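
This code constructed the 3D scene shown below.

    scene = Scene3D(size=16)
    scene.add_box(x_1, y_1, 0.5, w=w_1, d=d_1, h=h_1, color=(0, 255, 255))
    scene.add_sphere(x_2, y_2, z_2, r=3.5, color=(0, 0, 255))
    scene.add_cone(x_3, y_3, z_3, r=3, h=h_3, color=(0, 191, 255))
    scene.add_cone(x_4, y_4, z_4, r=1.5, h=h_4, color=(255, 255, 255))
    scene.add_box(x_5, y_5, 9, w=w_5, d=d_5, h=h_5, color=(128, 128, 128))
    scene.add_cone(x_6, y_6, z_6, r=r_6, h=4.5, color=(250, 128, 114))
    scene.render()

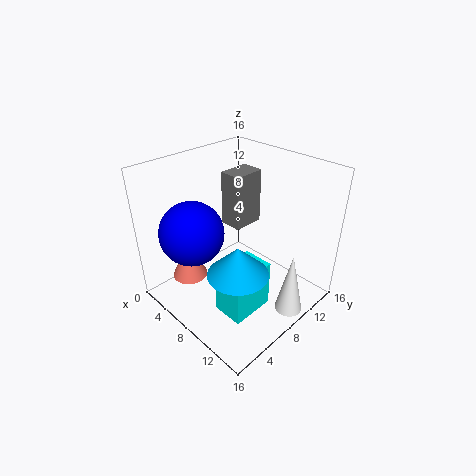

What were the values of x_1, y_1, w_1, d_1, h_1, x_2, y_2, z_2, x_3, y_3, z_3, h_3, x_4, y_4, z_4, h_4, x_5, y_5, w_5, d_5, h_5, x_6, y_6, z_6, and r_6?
x_1 = 8.5; y_1 = 4; w_1 = 3.5; d_1 = 5; h_1 = 5.5; x_2 = 5; y_2 = 4; z_2 = 9; x_3 = 12; y_3 = 4; z_3 = 7.5; h_3 = 3; x_4 = 14.5; y_4 = 9.5; z_4 = 1; h_4 = 7; x_5 = 5.5; y_5 = 8; w_5 = 2.5; d_5 = 3.5; h_5 = 6; x_6 = 4; y_6 = 4; z_6 = 3; r_6 = 2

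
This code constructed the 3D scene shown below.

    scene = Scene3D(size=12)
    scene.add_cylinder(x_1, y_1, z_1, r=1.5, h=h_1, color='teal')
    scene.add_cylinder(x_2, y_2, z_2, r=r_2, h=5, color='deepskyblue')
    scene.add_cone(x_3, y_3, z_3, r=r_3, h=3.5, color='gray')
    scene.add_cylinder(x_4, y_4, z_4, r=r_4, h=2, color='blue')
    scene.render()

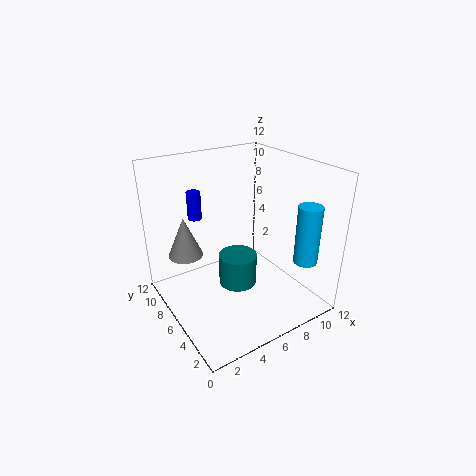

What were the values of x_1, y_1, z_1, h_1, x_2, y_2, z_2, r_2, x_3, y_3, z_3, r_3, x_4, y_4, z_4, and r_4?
x_1 = 5; y_1 = 4.5; z_1 = 3; h_1 = 2.5; x_2 = 10.5; y_2 = 2.5; z_2 = 4; r_2 = 1; x_3 = 2.5; y_3 = 9; z_3 = 4; r_3 = 1.5; x_4 = 2; y_4 = 5.5; z_4 = 9; r_4 = 0.5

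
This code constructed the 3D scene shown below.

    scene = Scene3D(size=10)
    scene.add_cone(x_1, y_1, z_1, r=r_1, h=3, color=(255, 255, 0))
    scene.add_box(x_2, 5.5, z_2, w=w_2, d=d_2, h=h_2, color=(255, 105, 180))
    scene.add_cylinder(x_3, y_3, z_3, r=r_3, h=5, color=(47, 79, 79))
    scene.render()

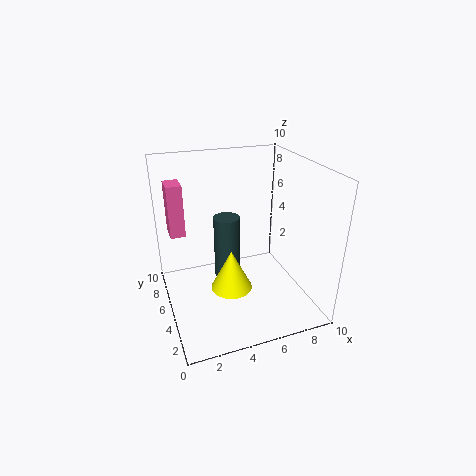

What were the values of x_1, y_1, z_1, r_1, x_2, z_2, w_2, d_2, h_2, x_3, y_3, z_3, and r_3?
x_1 = 4.5; y_1 = 5; z_1 = 1; r_1 = 1.5; x_2 = 0.5; z_2 = 5.5; w_2 = 1; d_2 = 1.5; h_2 = 3.5; x_3 = 5; y_3 = 7.5; z_3 = 0.5; r_3 = 1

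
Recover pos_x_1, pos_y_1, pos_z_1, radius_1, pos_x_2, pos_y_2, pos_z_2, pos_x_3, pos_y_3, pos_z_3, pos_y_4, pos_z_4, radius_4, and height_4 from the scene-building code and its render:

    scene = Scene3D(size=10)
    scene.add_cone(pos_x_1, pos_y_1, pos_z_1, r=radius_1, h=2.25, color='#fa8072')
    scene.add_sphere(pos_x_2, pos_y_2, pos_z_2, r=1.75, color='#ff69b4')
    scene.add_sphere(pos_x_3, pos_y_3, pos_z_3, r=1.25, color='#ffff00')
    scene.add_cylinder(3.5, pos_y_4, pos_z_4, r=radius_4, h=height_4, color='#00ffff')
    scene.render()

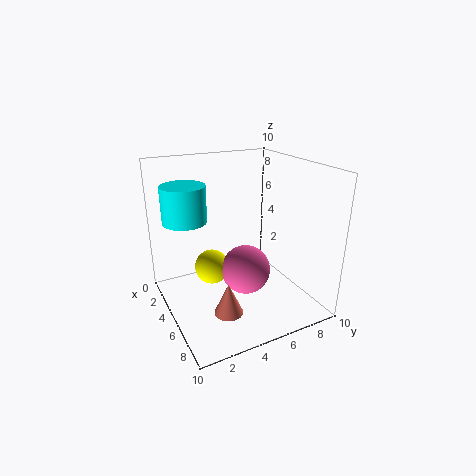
pos_x_1 = 6.5; pos_y_1 = 3.5; pos_z_1 = 0.25; radius_1 = 1; pos_x_2 = 5.25; pos_y_2 = 5.5; pos_z_2 = 2.5; pos_x_3 = 3.75; pos_y_3 = 3.5; pos_z_3 = 2.5; pos_y_4 = 1.75; pos_z_4 = 6.25; radius_4 = 1.5; height_4 = 2.5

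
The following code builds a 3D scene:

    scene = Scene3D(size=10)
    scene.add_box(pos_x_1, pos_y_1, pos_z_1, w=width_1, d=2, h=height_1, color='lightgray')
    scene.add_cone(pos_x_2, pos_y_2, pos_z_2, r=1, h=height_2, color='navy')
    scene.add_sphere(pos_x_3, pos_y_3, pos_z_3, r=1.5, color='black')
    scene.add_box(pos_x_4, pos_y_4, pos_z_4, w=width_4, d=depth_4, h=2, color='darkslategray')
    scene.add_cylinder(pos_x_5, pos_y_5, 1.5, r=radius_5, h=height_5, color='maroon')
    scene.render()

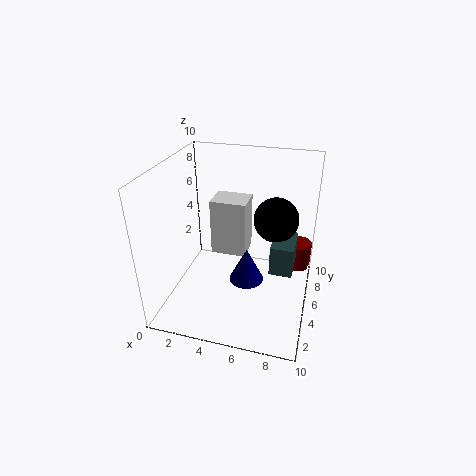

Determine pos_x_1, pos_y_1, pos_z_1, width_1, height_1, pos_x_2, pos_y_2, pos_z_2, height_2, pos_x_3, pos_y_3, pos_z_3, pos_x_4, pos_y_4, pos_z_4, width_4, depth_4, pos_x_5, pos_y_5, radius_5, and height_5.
pos_x_1 = 3; pos_y_1 = 5; pos_z_1 = 3.5; width_1 = 2.5; height_1 = 4; pos_x_2 = 6.5; pos_y_2 = 1.5; pos_z_2 = 4.5; height_2 = 2; pos_x_3 = 7.5; pos_y_3 = 5.5; pos_z_3 = 6.5; pos_x_4 = 7.5; pos_y_4 = 3.5; pos_z_4 = 3.5; width_4 = 1.5; depth_4 = 2.5; pos_x_5 = 9; pos_y_5 = 8; radius_5 = 1; height_5 = 2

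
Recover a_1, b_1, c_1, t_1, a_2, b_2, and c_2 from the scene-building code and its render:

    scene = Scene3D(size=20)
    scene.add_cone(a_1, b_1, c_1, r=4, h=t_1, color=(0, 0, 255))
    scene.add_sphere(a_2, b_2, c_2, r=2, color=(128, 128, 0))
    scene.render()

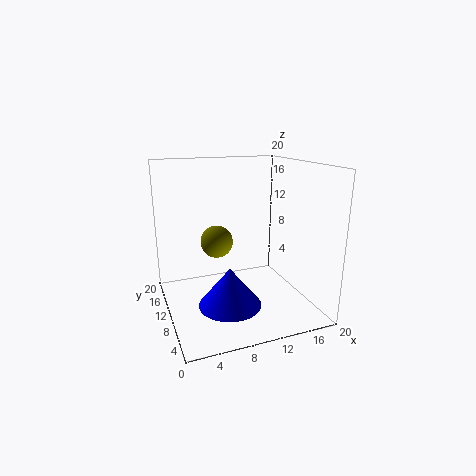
a_1 = 7, b_1 = 5, c_1 = 3, t_1 = 5, a_2 = 6, b_2 = 7, c_2 = 11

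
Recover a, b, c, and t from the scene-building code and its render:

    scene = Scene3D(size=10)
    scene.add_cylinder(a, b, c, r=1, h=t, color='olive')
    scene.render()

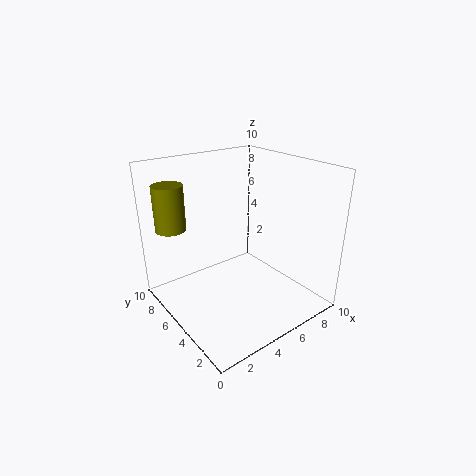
a = 1; b = 7; c = 6; t = 3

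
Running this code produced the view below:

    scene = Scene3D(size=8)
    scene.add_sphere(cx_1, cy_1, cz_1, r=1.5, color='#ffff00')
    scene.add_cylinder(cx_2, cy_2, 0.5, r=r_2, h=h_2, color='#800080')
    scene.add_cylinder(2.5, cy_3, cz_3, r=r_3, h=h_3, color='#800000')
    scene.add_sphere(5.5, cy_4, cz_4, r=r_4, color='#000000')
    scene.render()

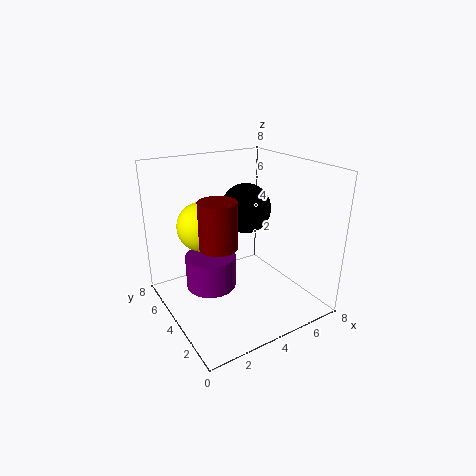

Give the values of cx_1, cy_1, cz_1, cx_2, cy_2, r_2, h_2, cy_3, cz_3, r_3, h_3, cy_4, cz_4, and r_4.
cx_1 = 3
cy_1 = 6.5
cz_1 = 4
cx_2 = 3
cy_2 = 5.5
r_2 = 1.5
h_2 = 2
cy_3 = 3.5
cz_3 = 4
r_3 = 1
h_3 = 2.5
cy_4 = 5.5
cz_4 = 5
r_4 = 1.5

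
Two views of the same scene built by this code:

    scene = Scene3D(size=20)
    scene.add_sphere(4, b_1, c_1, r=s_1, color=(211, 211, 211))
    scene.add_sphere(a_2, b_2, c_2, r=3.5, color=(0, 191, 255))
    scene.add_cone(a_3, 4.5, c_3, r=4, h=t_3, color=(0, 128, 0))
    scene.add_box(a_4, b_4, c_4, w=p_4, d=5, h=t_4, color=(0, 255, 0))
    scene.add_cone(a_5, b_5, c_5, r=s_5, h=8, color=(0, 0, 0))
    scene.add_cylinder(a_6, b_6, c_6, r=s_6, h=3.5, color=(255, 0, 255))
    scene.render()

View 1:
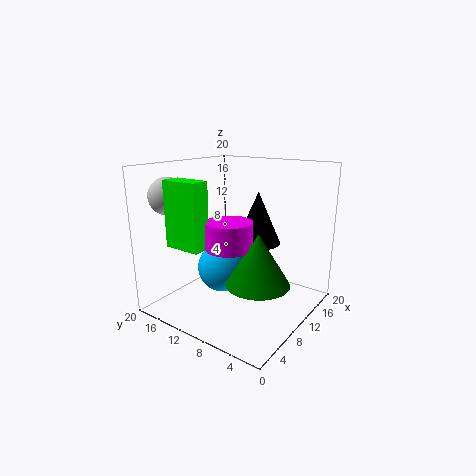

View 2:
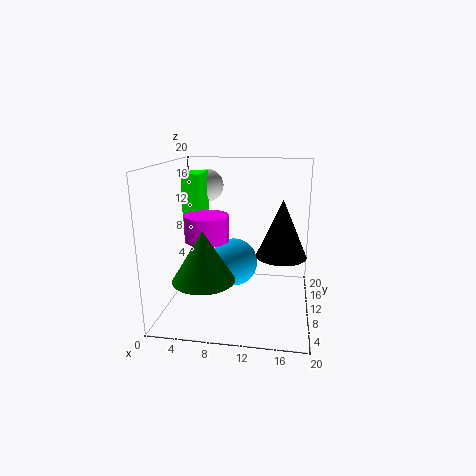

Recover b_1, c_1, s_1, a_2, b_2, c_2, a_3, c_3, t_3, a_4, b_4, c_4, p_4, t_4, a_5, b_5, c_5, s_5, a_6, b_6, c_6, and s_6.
b_1 = 17; c_1 = 16; s_1 = 2.5; a_2 = 9; b_2 = 12; c_2 = 5.5; a_3 = 6.5; c_3 = 6; t_3 = 6.5; a_4 = 2; b_4 = 10.5; c_4 = 10; p_4 = 2.5; t_4 = 8.5; a_5 = 16; b_5 = 10.5; c_5 = 7.5; s_5 = 3.5; a_6 = 6; b_6 = 8.5; c_6 = 10; s_6 = 3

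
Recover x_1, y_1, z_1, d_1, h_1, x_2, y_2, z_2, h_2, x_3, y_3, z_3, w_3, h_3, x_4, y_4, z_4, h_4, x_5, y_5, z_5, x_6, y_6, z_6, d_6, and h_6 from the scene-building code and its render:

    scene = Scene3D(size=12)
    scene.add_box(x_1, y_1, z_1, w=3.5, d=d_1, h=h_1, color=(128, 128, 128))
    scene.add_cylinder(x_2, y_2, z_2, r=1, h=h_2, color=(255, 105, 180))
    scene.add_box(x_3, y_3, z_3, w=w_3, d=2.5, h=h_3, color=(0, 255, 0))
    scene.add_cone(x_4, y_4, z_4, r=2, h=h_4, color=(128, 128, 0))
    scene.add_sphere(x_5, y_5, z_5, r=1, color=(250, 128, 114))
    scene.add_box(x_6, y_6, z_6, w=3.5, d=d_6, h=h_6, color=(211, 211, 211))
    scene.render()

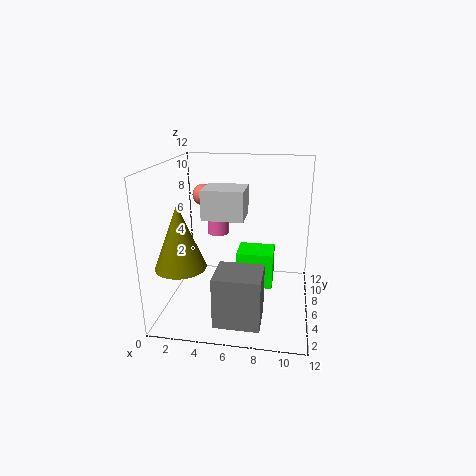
x_1 = 5
y_1 = 0.5
z_1 = 1
d_1 = 3
h_1 = 4
x_2 = 3.5
y_2 = 9.5
z_2 = 5
h_2 = 2
x_3 = 6
y_3 = 5
z_3 = 2
w_3 = 3
h_3 = 3
x_4 = 2
y_4 = 3
z_4 = 4.5
h_4 = 5
x_5 = 2
y_5 = 10
z_5 = 8.5
x_6 = 3
y_6 = 5.5
z_6 = 7.5
d_6 = 3
h_6 = 2.5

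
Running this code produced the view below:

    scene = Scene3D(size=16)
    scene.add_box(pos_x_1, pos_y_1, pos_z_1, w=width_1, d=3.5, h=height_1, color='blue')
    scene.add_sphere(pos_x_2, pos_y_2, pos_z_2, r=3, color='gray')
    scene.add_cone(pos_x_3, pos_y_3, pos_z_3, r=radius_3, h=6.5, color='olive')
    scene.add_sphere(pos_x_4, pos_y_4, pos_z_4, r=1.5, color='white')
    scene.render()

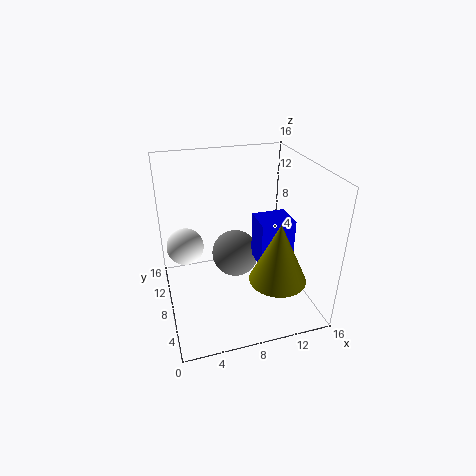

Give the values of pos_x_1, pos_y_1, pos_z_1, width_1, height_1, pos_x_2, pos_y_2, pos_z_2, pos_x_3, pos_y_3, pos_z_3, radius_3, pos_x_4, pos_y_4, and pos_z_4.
pos_x_1 = 10.5, pos_y_1 = 7, pos_z_1 = 4, width_1 = 4, height_1 = 5.5, pos_x_2 = 9, pos_y_2 = 12.5, pos_z_2 = 3, pos_x_3 = 11, pos_y_3 = 3.5, pos_z_3 = 5, radius_3 = 3, pos_x_4 = 1.5, pos_y_4 = 1.5, pos_z_4 = 12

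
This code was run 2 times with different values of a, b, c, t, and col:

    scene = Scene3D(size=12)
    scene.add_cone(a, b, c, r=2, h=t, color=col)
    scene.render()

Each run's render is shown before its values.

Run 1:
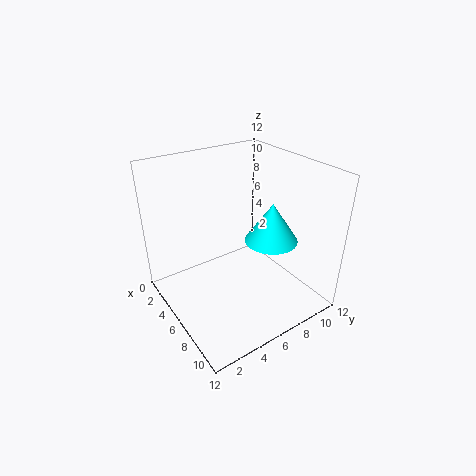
a = 9, b = 7, c = 7, t = 3, col = 'cyan'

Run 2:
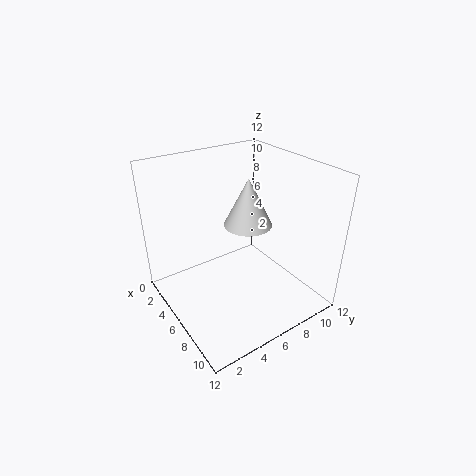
a = 6, b = 7, c = 7, t = 4, col = 'lightgray'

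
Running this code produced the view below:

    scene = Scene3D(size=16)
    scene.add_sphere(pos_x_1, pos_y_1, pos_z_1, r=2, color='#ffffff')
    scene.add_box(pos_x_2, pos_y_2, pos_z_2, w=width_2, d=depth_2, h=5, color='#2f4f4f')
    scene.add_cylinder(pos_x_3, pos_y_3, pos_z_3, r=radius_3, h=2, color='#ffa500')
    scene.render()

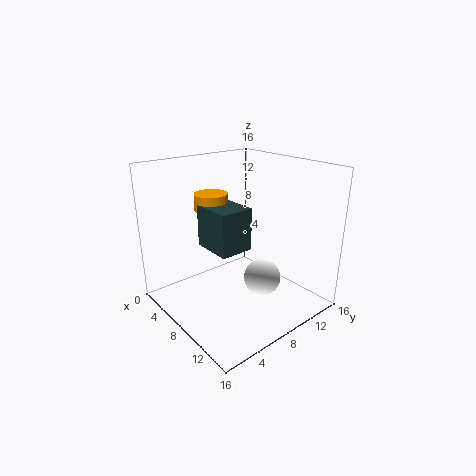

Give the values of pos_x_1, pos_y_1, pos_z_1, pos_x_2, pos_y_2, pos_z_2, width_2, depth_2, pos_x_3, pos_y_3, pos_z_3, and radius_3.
pos_x_1 = 11
pos_y_1 = 9
pos_z_1 = 4
pos_x_2 = 3
pos_y_2 = 6
pos_z_2 = 6
width_2 = 5
depth_2 = 4
pos_x_3 = 3
pos_y_3 = 8
pos_z_3 = 10
radius_3 = 2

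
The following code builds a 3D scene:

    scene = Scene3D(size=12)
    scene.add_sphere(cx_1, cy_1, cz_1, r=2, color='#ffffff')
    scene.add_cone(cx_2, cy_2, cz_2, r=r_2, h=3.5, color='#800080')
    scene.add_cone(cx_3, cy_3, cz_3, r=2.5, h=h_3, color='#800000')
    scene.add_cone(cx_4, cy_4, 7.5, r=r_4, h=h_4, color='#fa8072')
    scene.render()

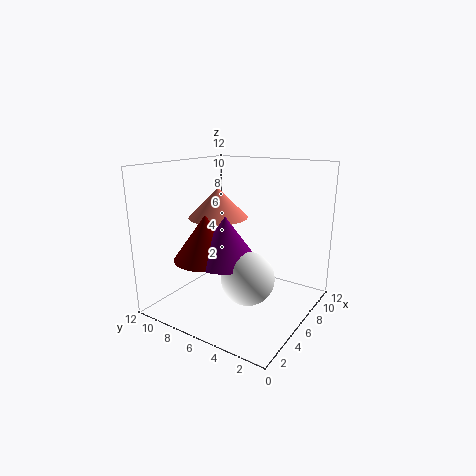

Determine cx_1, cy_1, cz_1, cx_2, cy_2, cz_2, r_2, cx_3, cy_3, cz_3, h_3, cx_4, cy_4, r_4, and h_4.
cx_1 = 3.5
cy_1 = 3.5
cz_1 = 4
cx_2 = 3.5
cy_2 = 5.5
cz_2 = 5
r_2 = 2.5
cx_3 = 3
cy_3 = 7
cz_3 = 5
h_3 = 3.5
cx_4 = 6
cy_4 = 8
r_4 = 2.5
h_4 = 2.5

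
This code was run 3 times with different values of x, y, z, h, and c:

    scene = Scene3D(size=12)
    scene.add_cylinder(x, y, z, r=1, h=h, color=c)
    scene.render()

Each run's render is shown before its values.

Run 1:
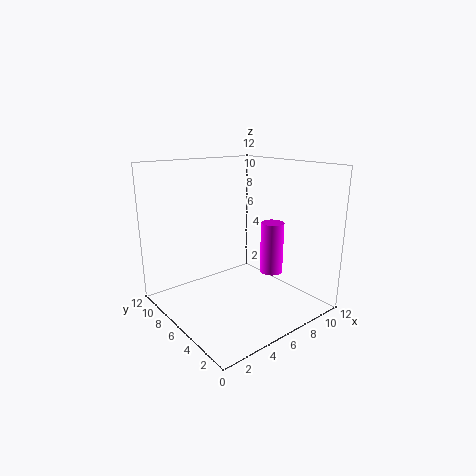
x = 9; y = 5; z = 2.5; h = 4.5; c = 'magenta'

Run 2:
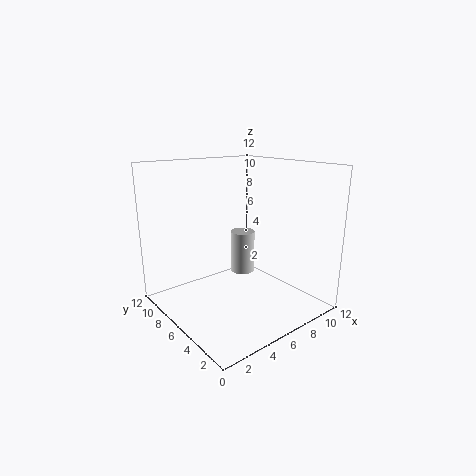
x = 6.5; y = 6; z = 3; h = 3.5; c = 'lightgray'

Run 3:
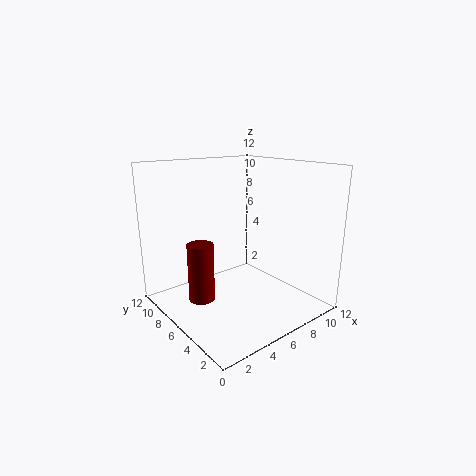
x = 2; y = 5.5; z = 2; h = 4.5; c = 'maroon'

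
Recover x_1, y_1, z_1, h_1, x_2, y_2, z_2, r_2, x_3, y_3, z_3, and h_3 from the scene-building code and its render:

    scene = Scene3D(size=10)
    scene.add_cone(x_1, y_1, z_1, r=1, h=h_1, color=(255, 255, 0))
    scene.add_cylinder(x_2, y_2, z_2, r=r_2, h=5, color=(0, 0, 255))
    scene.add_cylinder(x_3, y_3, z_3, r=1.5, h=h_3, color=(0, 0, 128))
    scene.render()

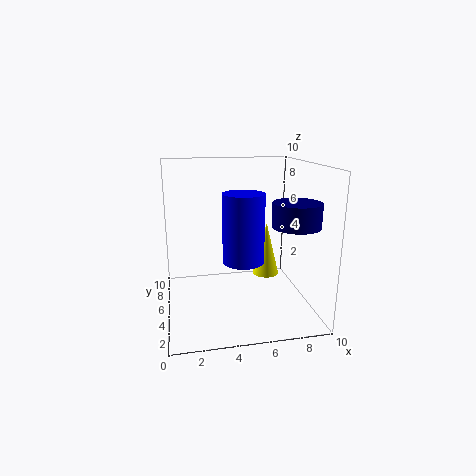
x_1 = 7.5
y_1 = 6.5
z_1 = 1.5
h_1 = 4
x_2 = 5.5
y_2 = 5.5
z_2 = 3
r_2 = 1.5
x_3 = 8
y_3 = 2
z_3 = 6.5
h_3 = 1.5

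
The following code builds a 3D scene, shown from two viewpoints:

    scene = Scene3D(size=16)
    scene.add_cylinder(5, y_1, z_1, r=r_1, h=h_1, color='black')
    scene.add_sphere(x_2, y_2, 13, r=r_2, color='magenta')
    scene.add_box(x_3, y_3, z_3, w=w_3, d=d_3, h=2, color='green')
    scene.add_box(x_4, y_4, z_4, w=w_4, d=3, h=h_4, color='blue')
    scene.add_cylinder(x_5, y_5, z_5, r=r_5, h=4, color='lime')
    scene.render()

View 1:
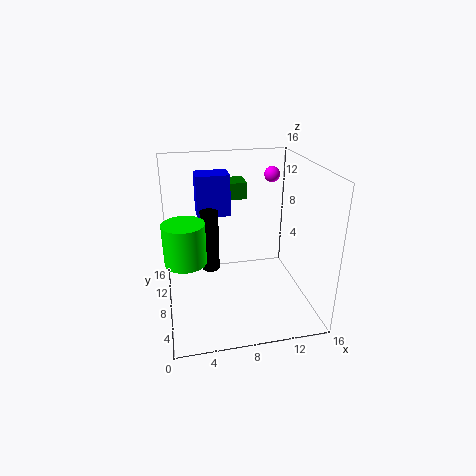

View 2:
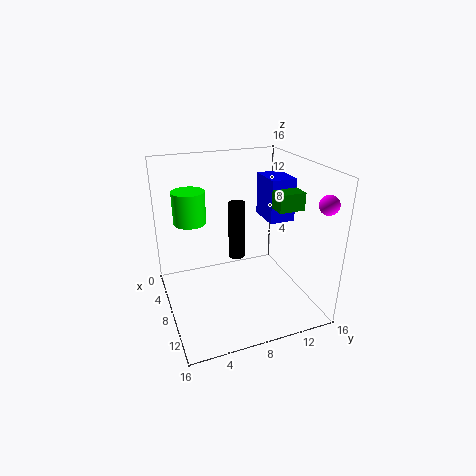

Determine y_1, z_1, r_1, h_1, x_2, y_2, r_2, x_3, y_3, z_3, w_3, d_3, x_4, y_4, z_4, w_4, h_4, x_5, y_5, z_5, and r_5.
y_1 = 9; z_1 = 4; r_1 = 1; h_1 = 7; x_2 = 14; y_2 = 15; r_2 = 1; x_3 = 8; y_3 = 12; z_3 = 11; w_3 = 2; d_3 = 3; x_4 = 4; y_4 = 12; z_4 = 9; w_4 = 4; h_4 = 5; x_5 = 2; y_5 = 4; z_5 = 8; r_5 = 2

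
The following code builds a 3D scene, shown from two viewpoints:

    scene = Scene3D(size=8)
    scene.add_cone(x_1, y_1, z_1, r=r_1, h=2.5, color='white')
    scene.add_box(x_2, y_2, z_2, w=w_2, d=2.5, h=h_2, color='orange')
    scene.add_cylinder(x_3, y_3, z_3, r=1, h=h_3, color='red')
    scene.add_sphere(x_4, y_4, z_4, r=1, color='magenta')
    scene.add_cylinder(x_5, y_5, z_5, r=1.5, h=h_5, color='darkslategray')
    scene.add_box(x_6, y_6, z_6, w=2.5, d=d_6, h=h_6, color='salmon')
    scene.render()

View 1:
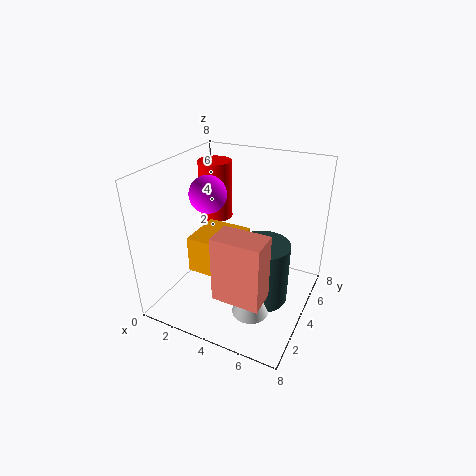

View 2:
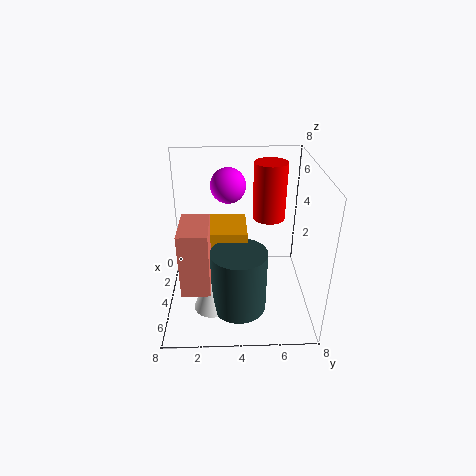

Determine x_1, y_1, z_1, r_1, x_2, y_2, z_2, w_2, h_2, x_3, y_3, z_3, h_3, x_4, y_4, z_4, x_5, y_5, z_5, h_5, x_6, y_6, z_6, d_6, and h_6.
x_1 = 5.5, y_1 = 2.5, z_1 = 0.5, r_1 = 1, x_2 = 2, y_2 = 2, z_2 = 2.5, w_2 = 2.5, h_2 = 2, x_3 = 1.5, y_3 = 6, z_3 = 4, h_3 = 3.5, x_4 = 2.5, y_4 = 3.5, z_4 = 6.5, x_5 = 5.5, y_5 = 4, z_5 = 0.5, h_5 = 3.5, x_6 = 4, y_6 = 1, z_6 = 2, d_6 = 1.5, h_6 = 3.5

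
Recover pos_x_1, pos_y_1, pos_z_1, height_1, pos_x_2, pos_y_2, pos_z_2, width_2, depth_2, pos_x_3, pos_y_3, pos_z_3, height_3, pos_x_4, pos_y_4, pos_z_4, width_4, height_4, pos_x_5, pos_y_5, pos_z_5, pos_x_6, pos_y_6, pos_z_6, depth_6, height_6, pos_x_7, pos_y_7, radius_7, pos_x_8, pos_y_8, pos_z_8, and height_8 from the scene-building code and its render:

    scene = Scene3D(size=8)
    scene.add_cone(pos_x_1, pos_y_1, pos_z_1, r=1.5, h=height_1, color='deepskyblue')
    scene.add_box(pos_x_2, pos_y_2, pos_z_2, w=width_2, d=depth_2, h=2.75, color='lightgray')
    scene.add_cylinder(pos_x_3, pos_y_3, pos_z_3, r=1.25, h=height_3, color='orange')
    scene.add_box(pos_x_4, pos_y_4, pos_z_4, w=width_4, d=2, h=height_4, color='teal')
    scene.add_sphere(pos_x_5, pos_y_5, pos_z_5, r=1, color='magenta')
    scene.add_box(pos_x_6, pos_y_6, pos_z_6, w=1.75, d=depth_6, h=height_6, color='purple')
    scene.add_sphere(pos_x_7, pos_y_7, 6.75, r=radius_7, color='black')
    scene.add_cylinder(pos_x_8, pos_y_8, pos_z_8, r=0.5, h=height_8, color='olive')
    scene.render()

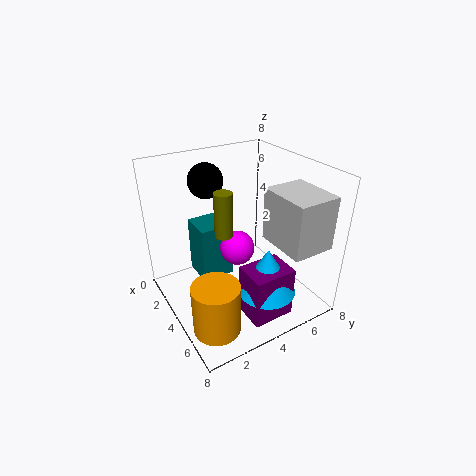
pos_x_1 = 6.5; pos_y_1 = 4.25; pos_z_1 = 2; height_1 = 2.5; pos_x_2 = 5.25; pos_y_2 = 4.75; pos_z_2 = 4.5; width_2 = 2.75; depth_2 = 2.25; pos_x_3 = 6; pos_y_3 = 1.5; pos_z_3 = 0.25; height_3 = 2.75; pos_x_4 = 0.5; pos_y_4 = 2.5; pos_z_4 = 0.5; width_4 = 2; height_4 = 3.5; pos_x_5 = 3.5; pos_y_5 = 4.25; pos_z_5 = 3; pos_x_6 = 5.75; pos_y_6 = 3; pos_z_6 = 0.75; depth_6 = 2.25; height_6 = 2.75; pos_x_7 = 1.75; pos_y_7 = 3.25; radius_7 = 1; pos_x_8 = 3.75; pos_y_8 = 3.25; pos_z_8 = 4.25; height_8 = 2.5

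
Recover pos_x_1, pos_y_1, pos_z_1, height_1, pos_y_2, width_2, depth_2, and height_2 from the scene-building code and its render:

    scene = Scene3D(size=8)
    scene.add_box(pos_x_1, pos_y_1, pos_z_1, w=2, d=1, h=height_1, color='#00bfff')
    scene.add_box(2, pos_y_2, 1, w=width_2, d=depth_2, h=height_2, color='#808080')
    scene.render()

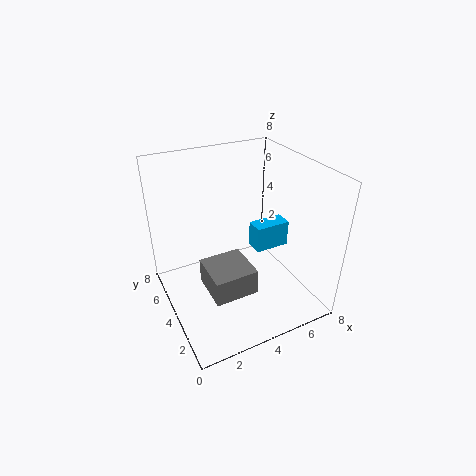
pos_x_1 = 5, pos_y_1 = 3.5, pos_z_1 = 3, height_1 = 1.5, pos_y_2 = 2.5, width_2 = 2.5, depth_2 = 2.5, height_2 = 1.5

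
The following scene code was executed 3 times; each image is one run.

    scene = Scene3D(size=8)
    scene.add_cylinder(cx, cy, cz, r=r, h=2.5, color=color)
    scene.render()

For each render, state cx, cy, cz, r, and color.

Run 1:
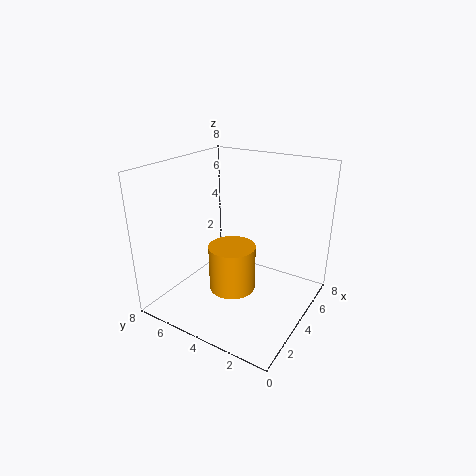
cx = 3
cy = 3.75
cz = 1.5
r = 1.25
color = 'orange'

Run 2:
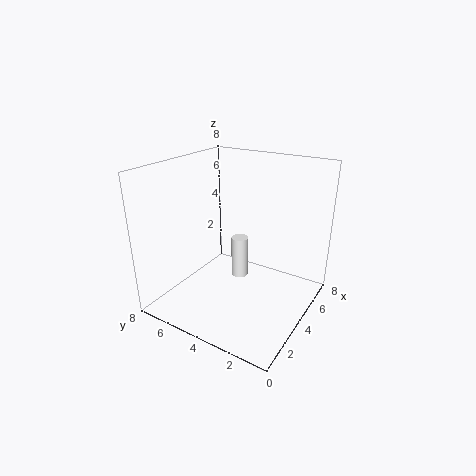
cx = 5
cy = 4.5
cz = 1
r = 0.5
color = 'white'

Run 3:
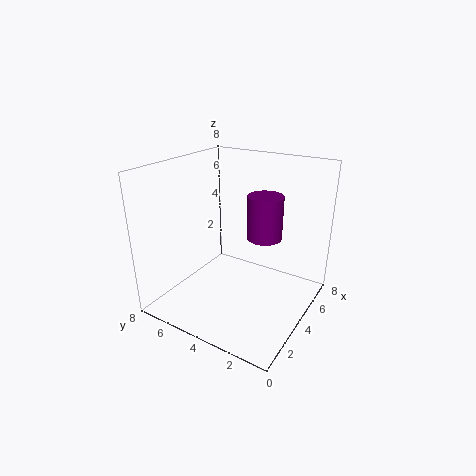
cx = 5.25
cy = 3
cz = 3.75
r = 1
color = 'purple'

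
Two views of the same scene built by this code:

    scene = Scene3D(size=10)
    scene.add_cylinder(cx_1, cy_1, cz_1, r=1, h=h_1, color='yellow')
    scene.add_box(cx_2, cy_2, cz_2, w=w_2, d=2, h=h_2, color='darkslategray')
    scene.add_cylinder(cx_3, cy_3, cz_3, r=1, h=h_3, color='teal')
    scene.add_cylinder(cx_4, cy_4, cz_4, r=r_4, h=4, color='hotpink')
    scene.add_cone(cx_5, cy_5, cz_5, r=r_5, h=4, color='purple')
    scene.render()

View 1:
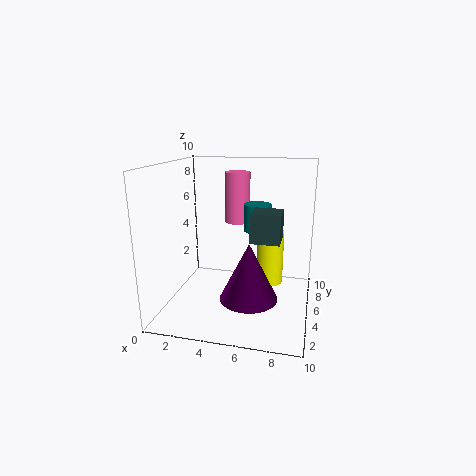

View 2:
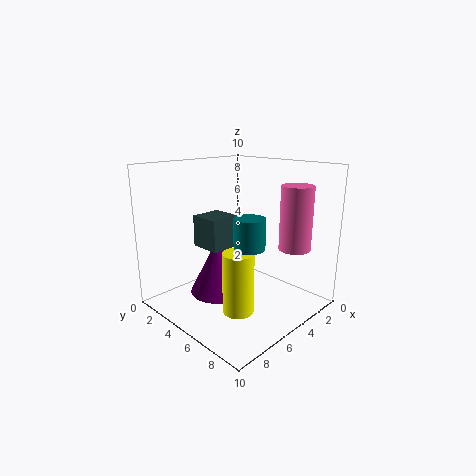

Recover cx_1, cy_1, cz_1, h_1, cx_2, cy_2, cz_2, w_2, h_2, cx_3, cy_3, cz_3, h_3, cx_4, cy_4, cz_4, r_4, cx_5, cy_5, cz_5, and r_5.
cx_1 = 7; cy_1 = 7; cz_1 = 1; h_1 = 4; cx_2 = 6; cy_2 = 4; cz_2 = 5; w_2 = 2; h_2 = 2; cx_3 = 6; cy_3 = 7; cz_3 = 5; h_3 = 2; cx_4 = 4; cy_4 = 9; cz_4 = 5; r_4 = 1; cx_5 = 6; cy_5 = 4; cz_5 = 1; r_5 = 2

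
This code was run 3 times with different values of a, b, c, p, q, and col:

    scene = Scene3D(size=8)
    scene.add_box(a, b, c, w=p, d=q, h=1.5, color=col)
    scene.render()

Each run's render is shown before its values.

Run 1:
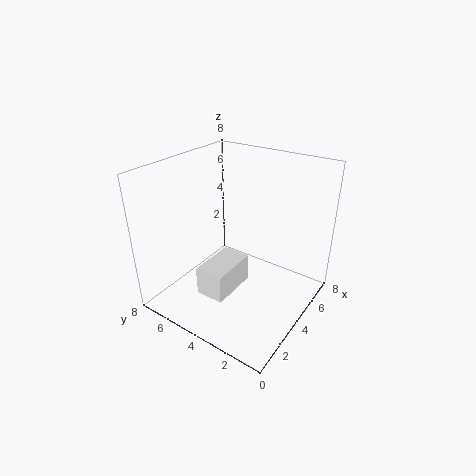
a = 1; b = 3; c = 2; p = 2.5; q = 1.5; col = 'white'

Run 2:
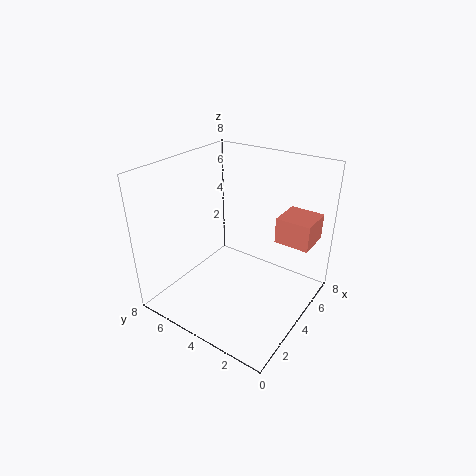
a = 5.5; b = 0.5; c = 3.5; p = 2; q = 2; col = 'salmon'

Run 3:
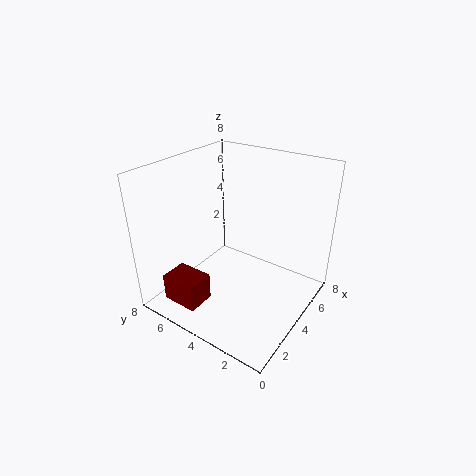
a = 0.5; b = 4.5; c = 1; p = 1.5; q = 2; col = 'maroon'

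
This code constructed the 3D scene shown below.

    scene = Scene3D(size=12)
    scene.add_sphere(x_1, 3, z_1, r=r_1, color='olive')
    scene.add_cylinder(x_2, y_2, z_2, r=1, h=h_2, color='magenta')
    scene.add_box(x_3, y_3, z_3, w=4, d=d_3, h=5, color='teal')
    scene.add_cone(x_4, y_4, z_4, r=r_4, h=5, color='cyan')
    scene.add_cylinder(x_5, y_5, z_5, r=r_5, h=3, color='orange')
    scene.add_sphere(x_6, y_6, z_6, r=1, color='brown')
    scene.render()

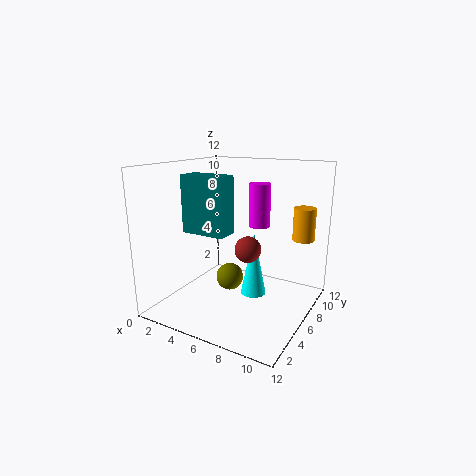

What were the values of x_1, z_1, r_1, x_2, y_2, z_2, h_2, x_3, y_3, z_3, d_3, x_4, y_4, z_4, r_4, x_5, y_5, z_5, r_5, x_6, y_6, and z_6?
x_1 = 7
z_1 = 4
r_1 = 1
x_2 = 6
y_2 = 10
z_2 = 6
h_2 = 4
x_3 = 1
y_3 = 5
z_3 = 6
d_3 = 2
x_4 = 8
y_4 = 5
z_4 = 2
r_4 = 1
x_5 = 10
y_5 = 11
z_5 = 5
r_5 = 1
x_6 = 8
y_6 = 4
z_6 = 6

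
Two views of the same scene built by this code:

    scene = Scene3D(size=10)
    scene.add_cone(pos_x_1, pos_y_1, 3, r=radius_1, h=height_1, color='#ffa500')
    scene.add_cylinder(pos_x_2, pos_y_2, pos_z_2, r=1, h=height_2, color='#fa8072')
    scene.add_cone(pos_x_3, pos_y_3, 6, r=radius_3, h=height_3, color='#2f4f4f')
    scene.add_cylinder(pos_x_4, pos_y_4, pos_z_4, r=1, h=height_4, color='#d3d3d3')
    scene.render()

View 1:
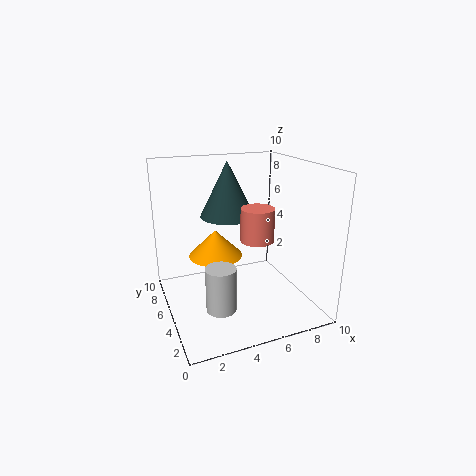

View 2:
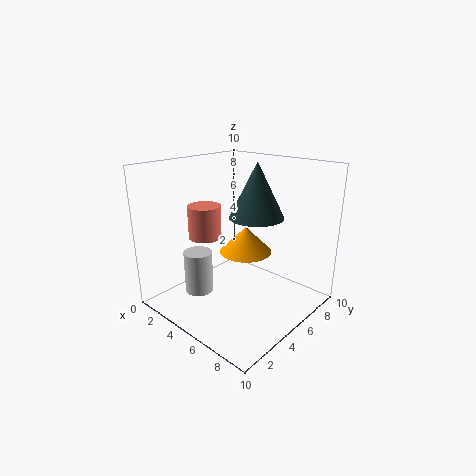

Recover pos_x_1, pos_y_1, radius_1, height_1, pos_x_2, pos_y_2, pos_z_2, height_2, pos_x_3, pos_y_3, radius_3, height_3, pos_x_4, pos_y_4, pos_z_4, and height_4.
pos_x_1 = 4
pos_y_1 = 7
radius_1 = 2
height_1 = 2
pos_x_2 = 5
pos_y_2 = 2
pos_z_2 = 6
height_2 = 2
pos_x_3 = 5
pos_y_3 = 7
radius_3 = 2
height_3 = 4
pos_x_4 = 3
pos_y_4 = 3
pos_z_4 = 1
height_4 = 3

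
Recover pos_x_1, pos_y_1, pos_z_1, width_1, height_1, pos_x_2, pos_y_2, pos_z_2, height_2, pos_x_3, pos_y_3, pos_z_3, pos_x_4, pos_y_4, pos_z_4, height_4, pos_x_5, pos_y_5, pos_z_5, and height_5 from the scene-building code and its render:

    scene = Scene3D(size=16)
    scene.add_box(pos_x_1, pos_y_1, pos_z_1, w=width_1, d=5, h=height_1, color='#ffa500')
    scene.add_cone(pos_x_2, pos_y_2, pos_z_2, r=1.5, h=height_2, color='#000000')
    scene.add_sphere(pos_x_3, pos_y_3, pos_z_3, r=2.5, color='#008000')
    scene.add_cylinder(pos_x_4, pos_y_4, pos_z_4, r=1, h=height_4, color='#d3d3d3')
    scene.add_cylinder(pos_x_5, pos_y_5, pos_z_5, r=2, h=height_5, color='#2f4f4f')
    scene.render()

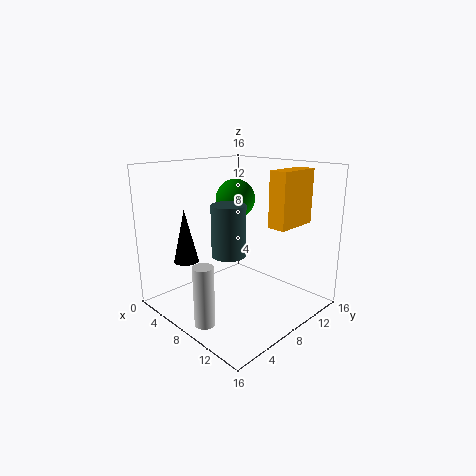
pos_x_1 = 11; pos_y_1 = 9.5; pos_z_1 = 9.5; width_1 = 2; height_1 = 6; pos_x_2 = 1.5; pos_y_2 = 5.5; pos_z_2 = 4; height_2 = 6.5; pos_x_3 = 3; pos_y_3 = 12.5; pos_z_3 = 11; pos_x_4 = 10.5; pos_y_4 = 1; pos_z_4 = 1.5; height_4 = 6; pos_x_5 = 6.5; pos_y_5 = 8; pos_z_5 = 5.5; height_5 = 6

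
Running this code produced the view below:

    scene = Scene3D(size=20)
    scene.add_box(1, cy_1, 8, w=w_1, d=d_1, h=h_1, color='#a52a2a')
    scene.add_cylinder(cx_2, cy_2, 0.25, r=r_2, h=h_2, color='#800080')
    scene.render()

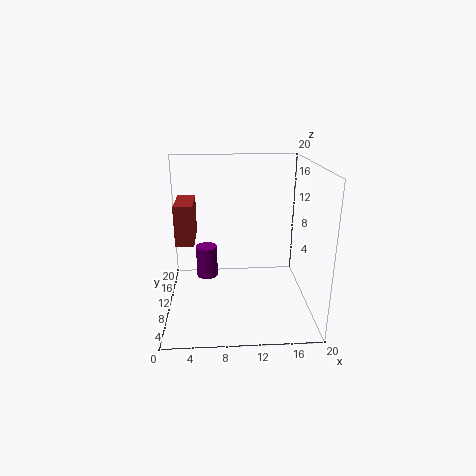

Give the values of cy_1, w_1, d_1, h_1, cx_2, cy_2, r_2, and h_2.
cy_1 = 12
w_1 = 2.75
d_1 = 6.75
h_1 = 6
cx_2 = 5.25
cy_2 = 17.75
r_2 = 1.75
h_2 = 5.25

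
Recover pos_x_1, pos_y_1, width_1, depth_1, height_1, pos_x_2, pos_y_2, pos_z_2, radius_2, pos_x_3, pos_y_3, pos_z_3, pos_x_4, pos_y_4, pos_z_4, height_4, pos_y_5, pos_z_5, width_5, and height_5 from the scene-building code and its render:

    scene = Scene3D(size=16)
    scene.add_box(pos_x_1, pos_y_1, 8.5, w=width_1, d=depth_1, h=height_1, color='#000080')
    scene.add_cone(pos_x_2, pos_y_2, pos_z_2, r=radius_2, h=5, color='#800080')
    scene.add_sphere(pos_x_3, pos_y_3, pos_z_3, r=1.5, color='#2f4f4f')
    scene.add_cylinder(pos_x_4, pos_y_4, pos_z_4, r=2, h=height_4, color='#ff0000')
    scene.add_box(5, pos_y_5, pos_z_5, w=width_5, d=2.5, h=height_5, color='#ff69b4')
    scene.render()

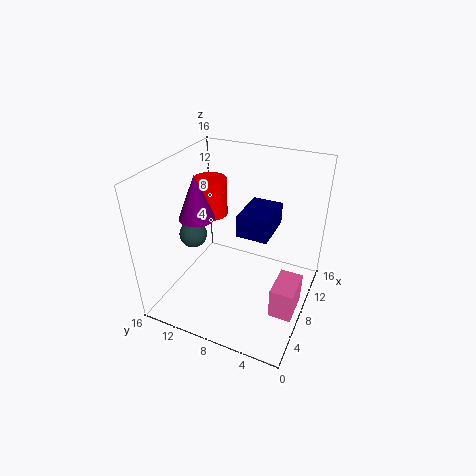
pos_x_1 = 7.5, pos_y_1 = 4.5, width_1 = 5, depth_1 = 3.5, height_1 = 2.5, pos_x_2 = 7, pos_y_2 = 12.5, pos_z_2 = 10, radius_2 = 2, pos_x_3 = 6, pos_y_3 = 12.5, pos_z_3 = 8.5, pos_x_4 = 11, pos_y_4 = 13, pos_z_4 = 8.5, height_4 = 4.5, pos_y_5 = 0.5, pos_z_5 = 1, width_5 = 4, height_5 = 3.5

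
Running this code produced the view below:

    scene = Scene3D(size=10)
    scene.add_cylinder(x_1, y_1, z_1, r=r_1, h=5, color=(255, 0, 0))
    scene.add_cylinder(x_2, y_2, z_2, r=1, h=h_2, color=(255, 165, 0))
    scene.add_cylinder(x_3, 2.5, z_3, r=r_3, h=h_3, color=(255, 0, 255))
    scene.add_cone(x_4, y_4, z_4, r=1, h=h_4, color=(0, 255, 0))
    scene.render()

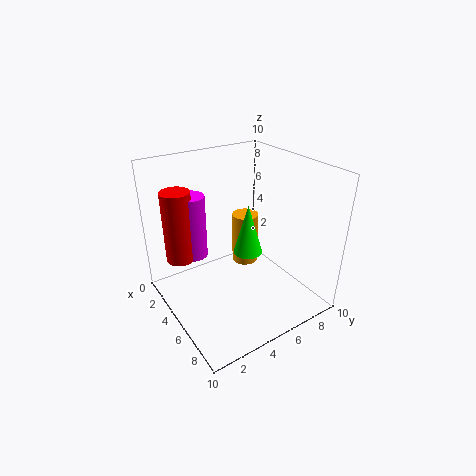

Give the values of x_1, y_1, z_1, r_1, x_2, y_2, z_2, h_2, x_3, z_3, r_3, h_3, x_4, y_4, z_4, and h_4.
x_1 = 3; y_1 = 1.5; z_1 = 3.5; r_1 = 1; x_2 = 3; y_2 = 7; z_2 = 1.5; h_2 = 4; x_3 = 3; z_3 = 3.5; r_3 = 1; h_3 = 4.5; x_4 = 5.5; y_4 = 5.5; z_4 = 4; h_4 = 3.5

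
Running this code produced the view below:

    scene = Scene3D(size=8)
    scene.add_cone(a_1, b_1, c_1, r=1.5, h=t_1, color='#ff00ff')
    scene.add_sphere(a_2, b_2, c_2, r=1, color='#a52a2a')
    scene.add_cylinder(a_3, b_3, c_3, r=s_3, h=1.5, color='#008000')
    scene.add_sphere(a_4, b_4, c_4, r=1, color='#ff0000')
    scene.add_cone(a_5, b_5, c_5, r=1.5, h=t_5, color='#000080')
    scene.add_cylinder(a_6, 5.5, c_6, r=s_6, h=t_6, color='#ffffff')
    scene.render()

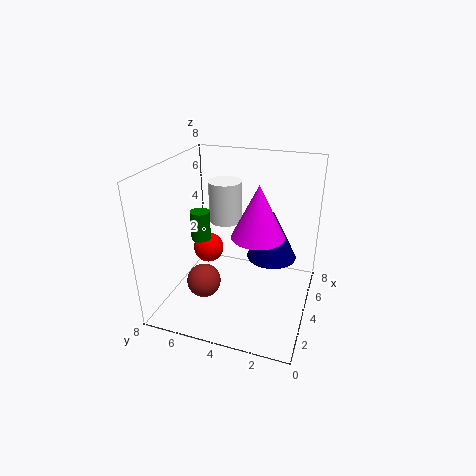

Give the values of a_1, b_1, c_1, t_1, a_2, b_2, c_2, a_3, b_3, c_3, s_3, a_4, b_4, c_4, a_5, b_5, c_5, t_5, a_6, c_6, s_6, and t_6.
a_1 = 4.5, b_1 = 3, c_1 = 4, t_1 = 3, a_2 = 3.5, b_2 = 6, c_2 = 1, a_3 = 2.5, b_3 = 5.5, c_3 = 4.5, s_3 = 0.5, a_4 = 6.5, b_4 = 7, c_4 = 1.5, a_5 = 6, b_5 = 2.5, c_5 = 2, t_5 = 3, a_6 = 6, c_6 = 4, s_6 = 1, t_6 = 2.5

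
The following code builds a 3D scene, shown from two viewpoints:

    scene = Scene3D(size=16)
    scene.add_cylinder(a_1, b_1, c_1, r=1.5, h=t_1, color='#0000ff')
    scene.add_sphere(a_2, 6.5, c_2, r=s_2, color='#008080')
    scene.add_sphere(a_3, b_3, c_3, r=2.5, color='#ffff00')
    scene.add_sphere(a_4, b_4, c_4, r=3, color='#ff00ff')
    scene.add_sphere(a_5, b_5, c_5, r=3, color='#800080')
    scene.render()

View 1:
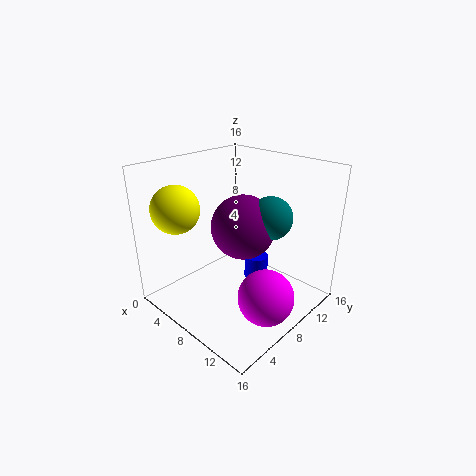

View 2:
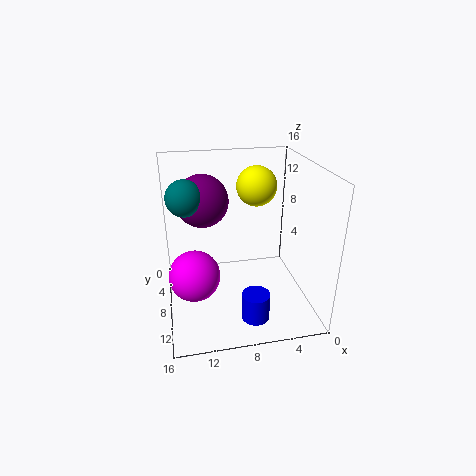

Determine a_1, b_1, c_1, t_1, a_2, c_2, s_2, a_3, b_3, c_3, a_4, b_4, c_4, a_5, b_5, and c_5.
a_1 = 7; b_1 = 12.5; c_1 = 0.5; t_1 = 3; a_2 = 13.5; c_2 = 12.5; s_2 = 2; a_3 = 4.5; b_3 = 2.5; c_3 = 12; a_4 = 13; b_4 = 7; c_4 = 3; a_5 = 11.5; b_5 = 5; c_5 = 11.5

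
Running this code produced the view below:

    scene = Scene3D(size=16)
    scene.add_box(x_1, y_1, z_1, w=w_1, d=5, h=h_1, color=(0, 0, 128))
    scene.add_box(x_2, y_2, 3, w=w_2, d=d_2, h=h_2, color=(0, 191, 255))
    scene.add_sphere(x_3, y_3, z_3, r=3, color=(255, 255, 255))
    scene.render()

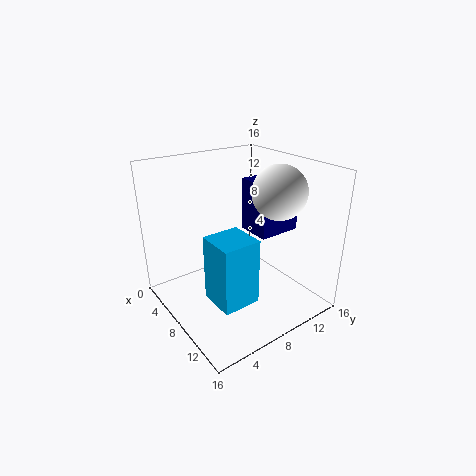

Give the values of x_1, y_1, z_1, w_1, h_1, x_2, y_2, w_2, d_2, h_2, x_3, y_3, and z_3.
x_1 = 6
y_1 = 10
z_1 = 8
w_1 = 4
h_1 = 6
x_2 = 9
y_2 = 3
w_2 = 4
d_2 = 4
h_2 = 7
x_3 = 10
y_3 = 12
z_3 = 13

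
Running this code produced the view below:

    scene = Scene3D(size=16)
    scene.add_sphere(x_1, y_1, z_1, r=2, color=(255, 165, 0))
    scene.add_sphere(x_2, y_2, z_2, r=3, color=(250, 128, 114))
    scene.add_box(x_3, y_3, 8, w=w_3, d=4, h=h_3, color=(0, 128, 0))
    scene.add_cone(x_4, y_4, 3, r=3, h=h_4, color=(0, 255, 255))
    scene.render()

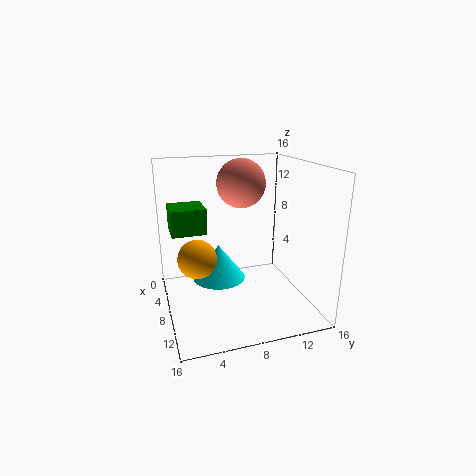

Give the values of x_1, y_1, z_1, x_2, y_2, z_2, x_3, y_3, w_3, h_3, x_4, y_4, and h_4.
x_1 = 10
y_1 = 3
z_1 = 7
x_2 = 3
y_2 = 10
z_2 = 13
x_3 = 2
y_3 = 1
w_3 = 4
h_3 = 3
x_4 = 7
y_4 = 6
h_4 = 4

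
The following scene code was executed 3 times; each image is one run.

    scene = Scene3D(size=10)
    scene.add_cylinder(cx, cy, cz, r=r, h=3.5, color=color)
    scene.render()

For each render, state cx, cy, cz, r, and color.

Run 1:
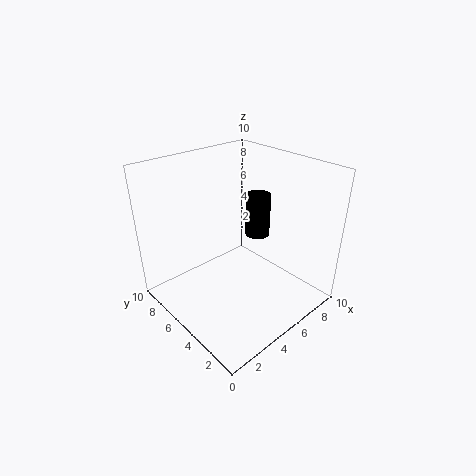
cx = 9; cy = 7; cz = 3; r = 1; color = 'black'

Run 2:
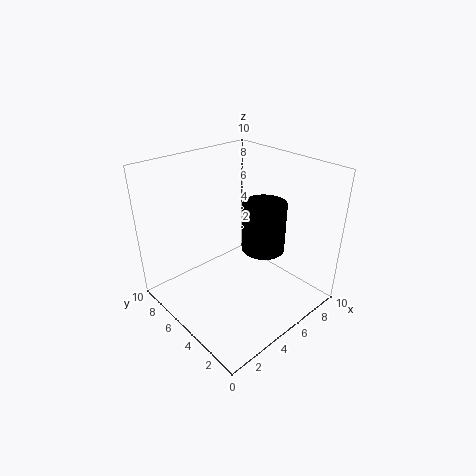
cx = 6.5; cy = 4; cz = 4; r = 1.5; color = 'black'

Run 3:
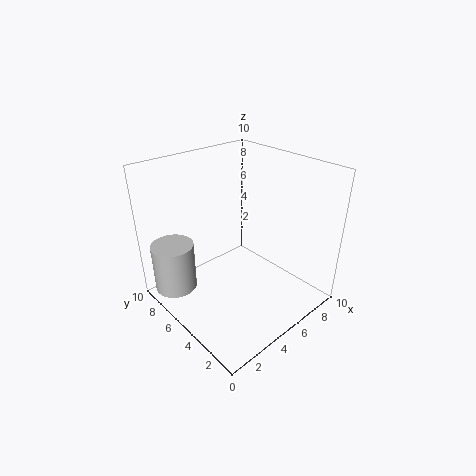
cx = 1.5; cy = 8; cz = 1; r = 1.5; color = 'lightgray'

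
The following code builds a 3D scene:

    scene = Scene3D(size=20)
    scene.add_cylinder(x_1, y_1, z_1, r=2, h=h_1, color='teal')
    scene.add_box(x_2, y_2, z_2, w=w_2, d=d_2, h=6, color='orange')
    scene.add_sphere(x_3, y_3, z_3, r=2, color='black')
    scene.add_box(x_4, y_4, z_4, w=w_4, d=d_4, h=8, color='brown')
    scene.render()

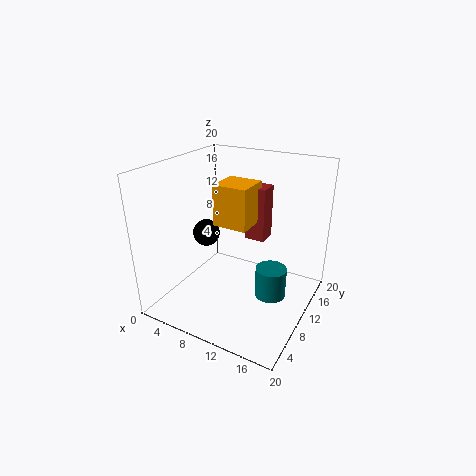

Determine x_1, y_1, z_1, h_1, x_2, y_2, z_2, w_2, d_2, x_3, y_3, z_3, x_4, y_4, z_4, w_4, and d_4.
x_1 = 16, y_1 = 8, z_1 = 4, h_1 = 4, x_2 = 6, y_2 = 10, z_2 = 11, w_2 = 5, d_2 = 5, x_3 = 4, y_3 = 11, z_3 = 9, x_4 = 9, y_4 = 14, z_4 = 8, w_4 = 3, d_4 = 3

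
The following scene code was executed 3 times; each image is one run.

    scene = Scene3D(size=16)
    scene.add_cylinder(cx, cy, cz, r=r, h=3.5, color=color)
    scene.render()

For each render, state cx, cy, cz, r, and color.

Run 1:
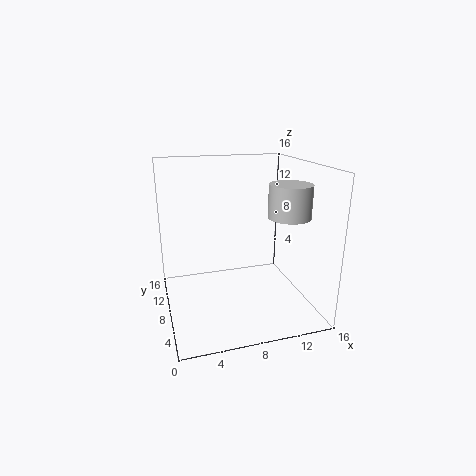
cx = 12.75, cy = 5.25, cz = 10.75, r = 2.25, color = 'lightgray'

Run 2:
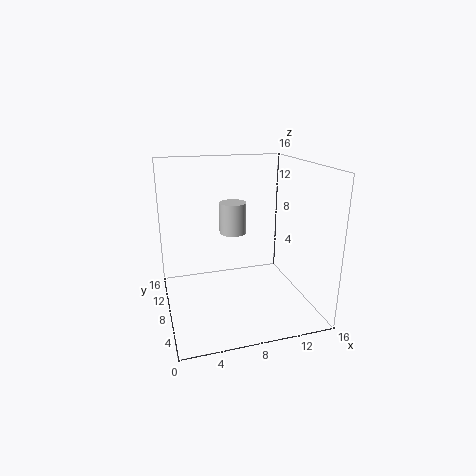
cx = 7.75, cy = 9.25, cz = 8.25, r = 1.5, color = 'lightgray'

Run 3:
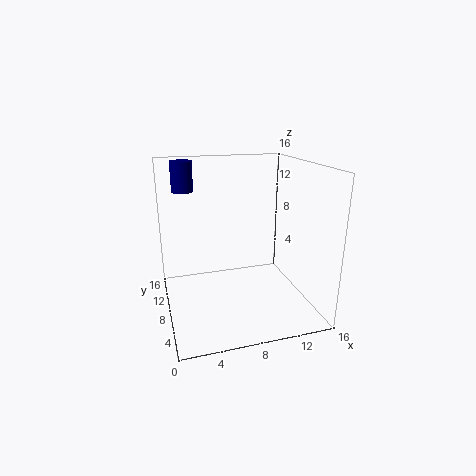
cx = 2.75, cy = 12.75, cz = 12.5, r = 1.25, color = 'navy'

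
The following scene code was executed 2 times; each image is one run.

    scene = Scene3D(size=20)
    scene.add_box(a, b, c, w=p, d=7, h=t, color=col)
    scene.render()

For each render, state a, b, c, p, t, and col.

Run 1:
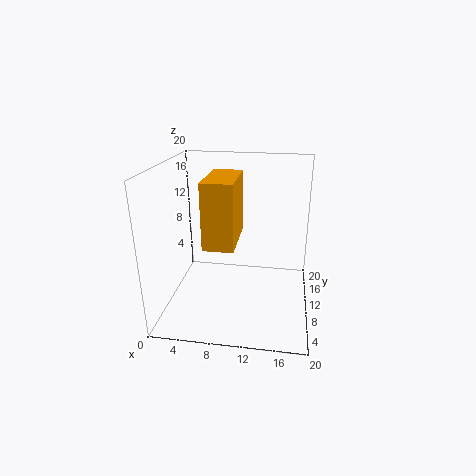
a = 7.5; b = 0.5; c = 12.5; p = 3.5; t = 7.5; col = 'orange'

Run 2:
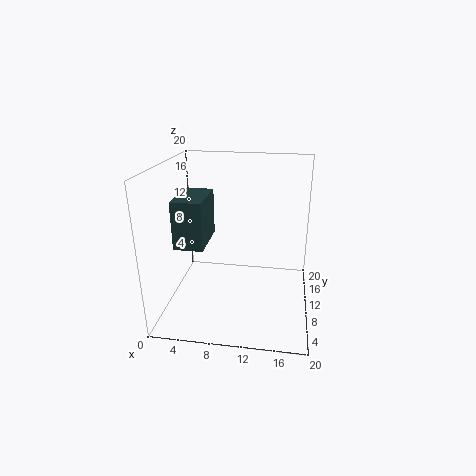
a = 2; b = 6; c = 9.5; p = 4; t = 6.5; col = 'darkslategray'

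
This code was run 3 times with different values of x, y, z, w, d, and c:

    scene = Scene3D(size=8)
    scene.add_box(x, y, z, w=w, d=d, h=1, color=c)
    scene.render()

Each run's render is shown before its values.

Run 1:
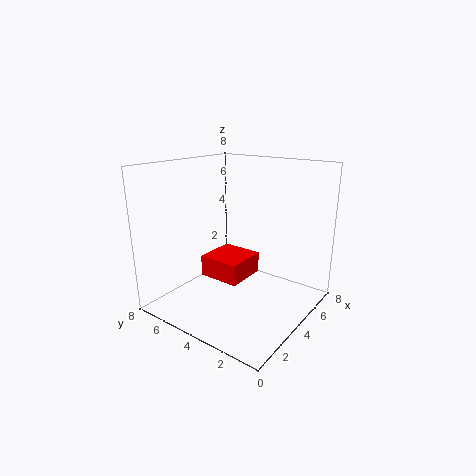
x = 1
y = 2
z = 3
w = 2
d = 2
c = 'red'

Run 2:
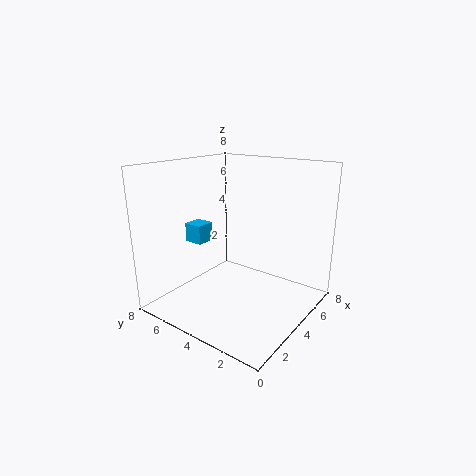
x = 2
y = 5
z = 4
w = 1
d = 1
c = 'deepskyblue'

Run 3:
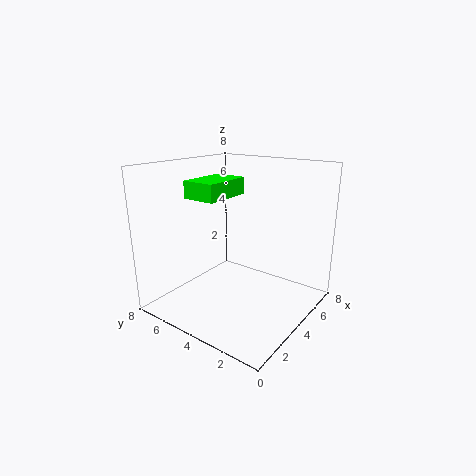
x = 3
y = 5
z = 6
w = 3
d = 2
c = 'lime'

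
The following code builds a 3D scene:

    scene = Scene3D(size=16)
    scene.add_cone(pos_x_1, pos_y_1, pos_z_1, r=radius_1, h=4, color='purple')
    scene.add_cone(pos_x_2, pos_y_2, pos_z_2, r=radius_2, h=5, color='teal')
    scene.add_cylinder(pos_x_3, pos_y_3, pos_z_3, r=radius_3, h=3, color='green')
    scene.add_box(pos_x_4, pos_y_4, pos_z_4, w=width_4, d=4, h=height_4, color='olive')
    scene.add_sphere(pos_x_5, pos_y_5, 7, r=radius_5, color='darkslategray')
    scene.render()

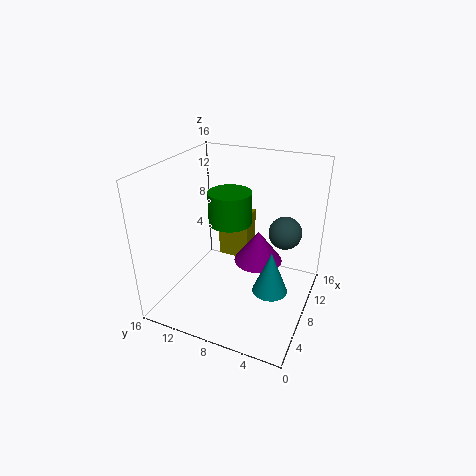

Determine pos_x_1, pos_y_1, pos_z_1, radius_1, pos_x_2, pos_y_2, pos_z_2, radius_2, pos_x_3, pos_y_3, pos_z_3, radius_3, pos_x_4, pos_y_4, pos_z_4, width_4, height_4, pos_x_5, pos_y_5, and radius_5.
pos_x_1 = 12; pos_y_1 = 7; pos_z_1 = 3; radius_1 = 3; pos_x_2 = 8; pos_y_2 = 4; pos_z_2 = 2; radius_2 = 2; pos_x_3 = 4; pos_y_3 = 7; pos_z_3 = 12; radius_3 = 2; pos_x_4 = 13; pos_y_4 = 9; pos_z_4 = 2; width_4 = 3; height_4 = 6; pos_x_5 = 13; pos_y_5 = 4; radius_5 = 2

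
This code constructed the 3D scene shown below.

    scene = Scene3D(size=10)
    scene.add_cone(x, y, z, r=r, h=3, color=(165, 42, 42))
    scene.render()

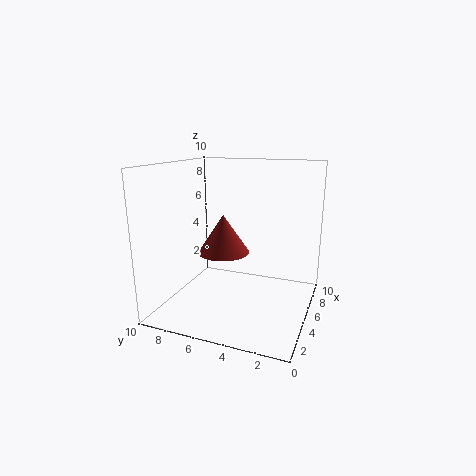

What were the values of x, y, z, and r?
x = 7; y = 7; z = 3; r = 2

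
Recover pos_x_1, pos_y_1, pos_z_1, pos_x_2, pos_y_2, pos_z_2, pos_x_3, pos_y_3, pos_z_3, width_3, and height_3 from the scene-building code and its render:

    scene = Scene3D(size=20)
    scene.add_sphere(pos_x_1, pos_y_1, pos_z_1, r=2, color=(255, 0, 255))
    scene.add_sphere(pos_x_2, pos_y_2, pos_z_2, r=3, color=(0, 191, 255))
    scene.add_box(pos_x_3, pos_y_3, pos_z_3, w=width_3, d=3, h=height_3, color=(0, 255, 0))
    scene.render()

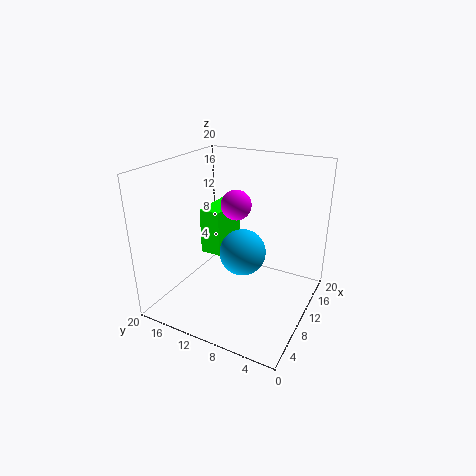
pos_x_1 = 9.5; pos_y_1 = 10; pos_z_1 = 15; pos_x_2 = 7.5; pos_y_2 = 8; pos_z_2 = 9.5; pos_x_3 = 9; pos_y_3 = 12.5; pos_z_3 = 7; width_3 = 6.5; height_3 = 6.5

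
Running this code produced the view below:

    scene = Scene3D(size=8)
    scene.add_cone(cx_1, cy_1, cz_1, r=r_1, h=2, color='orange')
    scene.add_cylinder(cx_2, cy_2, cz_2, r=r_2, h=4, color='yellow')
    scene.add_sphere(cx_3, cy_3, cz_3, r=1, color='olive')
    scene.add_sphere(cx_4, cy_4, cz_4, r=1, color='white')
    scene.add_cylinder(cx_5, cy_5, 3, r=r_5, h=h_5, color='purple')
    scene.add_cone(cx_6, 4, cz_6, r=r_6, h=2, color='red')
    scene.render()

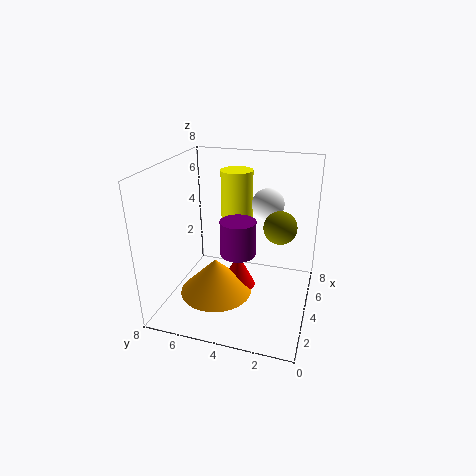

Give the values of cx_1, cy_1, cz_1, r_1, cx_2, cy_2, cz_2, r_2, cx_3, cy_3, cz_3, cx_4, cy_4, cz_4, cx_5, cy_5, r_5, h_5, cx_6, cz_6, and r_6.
cx_1 = 3
cy_1 = 5
cz_1 = 1
r_1 = 2
cx_2 = 7
cy_2 = 5
cz_2 = 3
r_2 = 1
cx_3 = 6
cy_3 = 2
cz_3 = 4
cx_4 = 7
cy_4 = 3
cz_4 = 5
cx_5 = 4
cy_5 = 4
r_5 = 1
h_5 = 2
cx_6 = 4
cz_6 = 1
r_6 = 1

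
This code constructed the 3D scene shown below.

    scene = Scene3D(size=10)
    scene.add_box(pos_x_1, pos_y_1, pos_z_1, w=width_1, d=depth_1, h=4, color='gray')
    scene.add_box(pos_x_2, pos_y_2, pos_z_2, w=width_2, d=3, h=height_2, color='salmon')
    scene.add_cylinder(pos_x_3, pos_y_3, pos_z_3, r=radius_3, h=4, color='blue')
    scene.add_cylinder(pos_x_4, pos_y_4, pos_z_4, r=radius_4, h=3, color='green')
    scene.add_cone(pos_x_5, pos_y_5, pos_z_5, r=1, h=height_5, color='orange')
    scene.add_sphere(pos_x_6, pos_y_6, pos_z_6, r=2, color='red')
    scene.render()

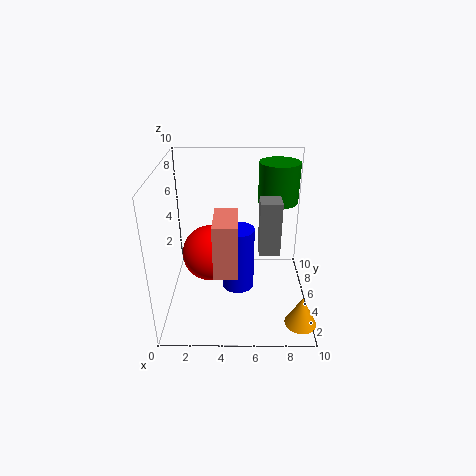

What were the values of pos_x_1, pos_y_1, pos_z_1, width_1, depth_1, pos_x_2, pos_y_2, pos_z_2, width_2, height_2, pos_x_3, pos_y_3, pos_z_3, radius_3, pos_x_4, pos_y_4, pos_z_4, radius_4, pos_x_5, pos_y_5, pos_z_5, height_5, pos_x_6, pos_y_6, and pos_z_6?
pos_x_1 = 6.5
pos_y_1 = 5
pos_z_1 = 3.5
width_1 = 1.5
depth_1 = 1.5
pos_x_2 = 3.5
pos_y_2 = 1.5
pos_z_2 = 4
width_2 = 1.5
height_2 = 3.5
pos_x_3 = 5
pos_y_3 = 2.5
pos_z_3 = 3
radius_3 = 1
pos_x_4 = 8
pos_y_4 = 8
pos_z_4 = 6.5
radius_4 = 1.5
pos_x_5 = 9
pos_y_5 = 1
pos_z_5 = 1
height_5 = 2
pos_x_6 = 3
pos_y_6 = 5.5
pos_z_6 = 3.5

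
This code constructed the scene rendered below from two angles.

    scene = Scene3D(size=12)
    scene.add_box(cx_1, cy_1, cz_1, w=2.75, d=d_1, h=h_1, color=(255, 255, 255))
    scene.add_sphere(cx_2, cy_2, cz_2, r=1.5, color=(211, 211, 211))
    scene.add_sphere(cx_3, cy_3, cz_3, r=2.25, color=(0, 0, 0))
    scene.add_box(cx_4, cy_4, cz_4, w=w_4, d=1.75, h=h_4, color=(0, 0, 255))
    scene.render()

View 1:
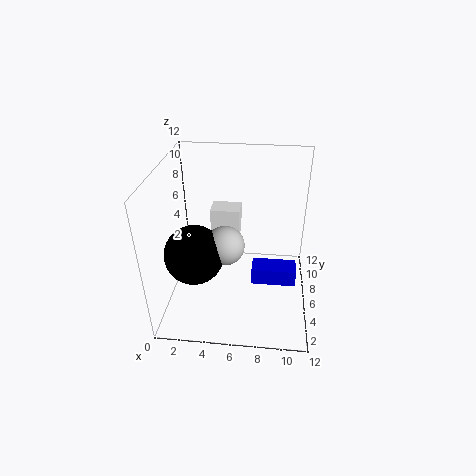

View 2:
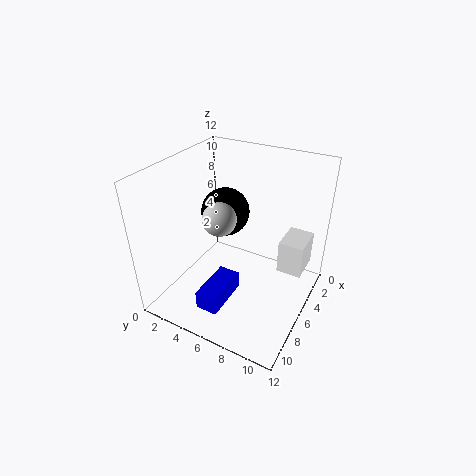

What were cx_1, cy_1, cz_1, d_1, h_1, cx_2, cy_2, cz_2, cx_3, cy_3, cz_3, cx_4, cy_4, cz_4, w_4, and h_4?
cx_1 = 3; cy_1 = 9.5; cz_1 = 3.75; d_1 = 2; h_1 = 2.75; cx_2 = 5.25; cy_2 = 3.75; cz_2 = 6.75; cx_3 = 3; cy_3 = 3; cz_3 = 6.25; cx_4 = 7.25; cy_4 = 5; cz_4 = 2; w_4 = 3.75; h_4 = 1.5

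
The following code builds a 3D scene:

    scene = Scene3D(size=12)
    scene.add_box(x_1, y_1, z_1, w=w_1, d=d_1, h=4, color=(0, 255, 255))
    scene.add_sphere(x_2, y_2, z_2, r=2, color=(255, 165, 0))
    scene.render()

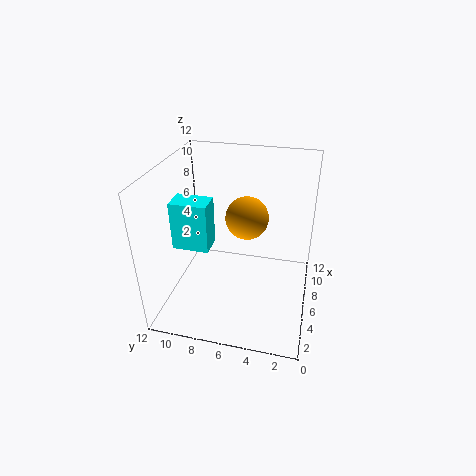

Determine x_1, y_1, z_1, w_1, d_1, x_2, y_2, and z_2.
x_1 = 4
y_1 = 8
z_1 = 5.5
w_1 = 2
d_1 = 3
x_2 = 9.5
y_2 = 6
z_2 = 6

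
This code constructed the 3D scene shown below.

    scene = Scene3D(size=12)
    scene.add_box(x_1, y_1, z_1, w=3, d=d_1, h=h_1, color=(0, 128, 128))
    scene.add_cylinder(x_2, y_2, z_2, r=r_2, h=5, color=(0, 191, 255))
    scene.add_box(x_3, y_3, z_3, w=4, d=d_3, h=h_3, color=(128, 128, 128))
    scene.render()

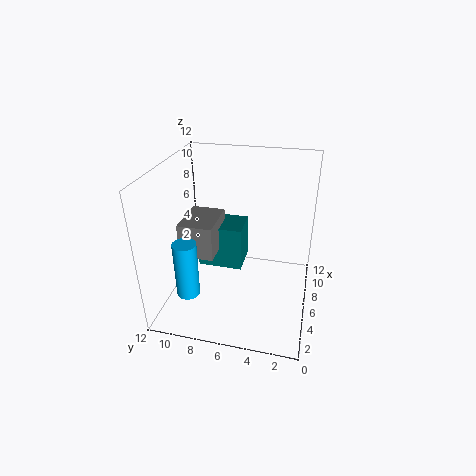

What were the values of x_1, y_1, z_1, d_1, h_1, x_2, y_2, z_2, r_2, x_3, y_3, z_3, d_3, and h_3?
x_1 = 7; y_1 = 6; z_1 = 2; d_1 = 4; h_1 = 4; x_2 = 4; y_2 = 10; z_2 = 1; r_2 = 1; x_3 = 5; y_3 = 8; z_3 = 4; d_3 = 3; h_3 = 3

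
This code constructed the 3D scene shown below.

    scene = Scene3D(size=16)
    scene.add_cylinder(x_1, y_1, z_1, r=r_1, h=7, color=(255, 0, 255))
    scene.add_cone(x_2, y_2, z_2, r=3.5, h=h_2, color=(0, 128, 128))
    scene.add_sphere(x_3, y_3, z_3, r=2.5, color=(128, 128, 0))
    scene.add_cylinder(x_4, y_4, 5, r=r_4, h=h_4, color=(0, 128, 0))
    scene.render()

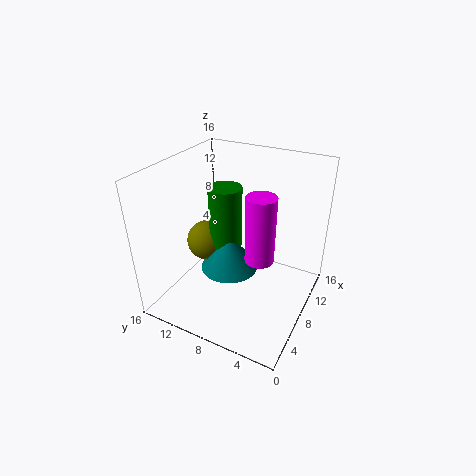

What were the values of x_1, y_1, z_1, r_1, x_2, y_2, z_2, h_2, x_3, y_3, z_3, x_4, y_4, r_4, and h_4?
x_1 = 6; y_1 = 4.5; z_1 = 7.5; r_1 = 1.5; x_2 = 9.5; y_2 = 10; z_2 = 2.5; h_2 = 4.5; x_3 = 10; y_3 = 13.5; z_3 = 5; x_4 = 10.5; y_4 = 11; r_4 = 2; h_4 = 7.5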